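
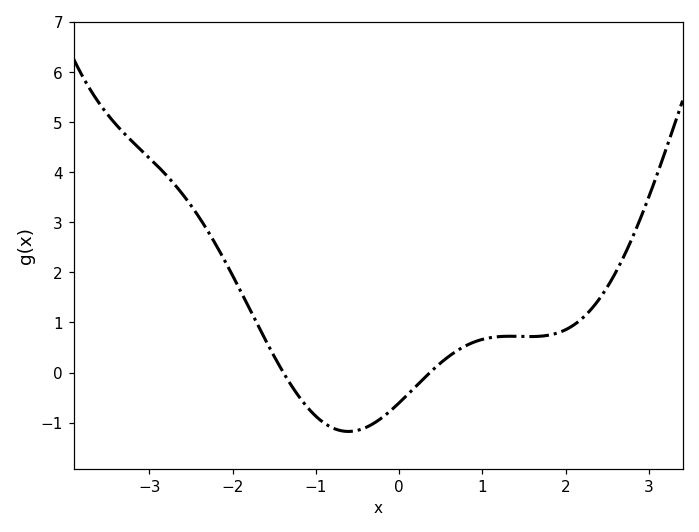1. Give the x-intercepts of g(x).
-1.39, 0.37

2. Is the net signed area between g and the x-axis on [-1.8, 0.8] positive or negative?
negative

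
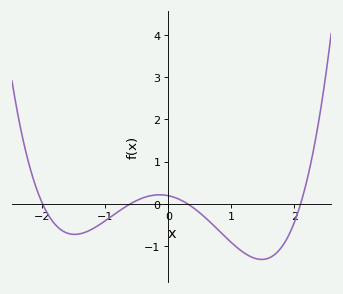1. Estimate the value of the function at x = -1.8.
-0.5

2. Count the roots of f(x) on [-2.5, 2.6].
4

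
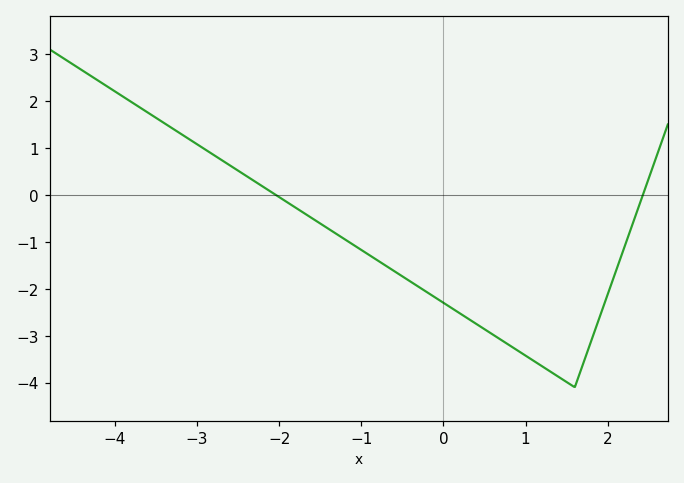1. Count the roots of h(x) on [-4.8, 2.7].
2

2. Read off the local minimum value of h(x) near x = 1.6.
-4.1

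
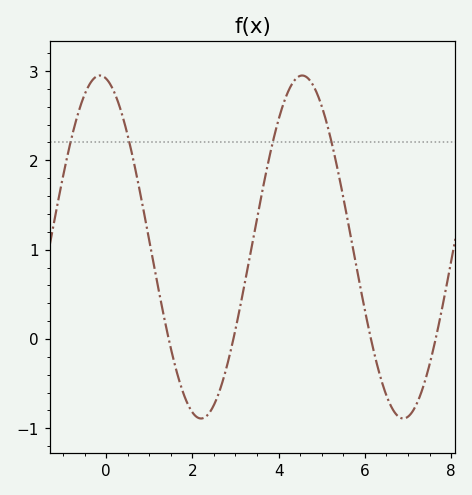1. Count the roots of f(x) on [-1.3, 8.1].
4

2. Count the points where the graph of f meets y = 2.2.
4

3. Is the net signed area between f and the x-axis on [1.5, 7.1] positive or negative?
positive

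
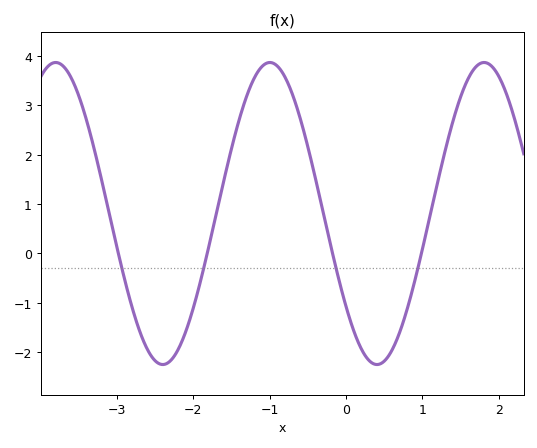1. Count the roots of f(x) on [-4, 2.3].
4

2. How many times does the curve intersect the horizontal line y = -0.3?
4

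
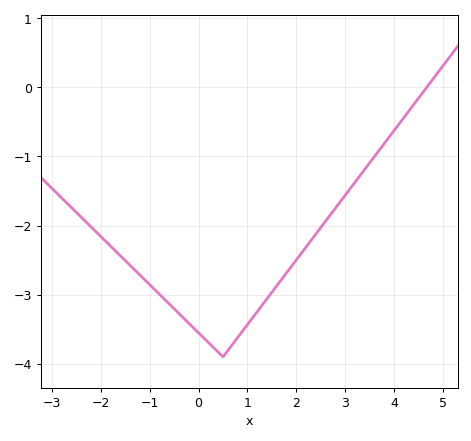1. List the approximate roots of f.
4.66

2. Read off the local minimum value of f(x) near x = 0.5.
-3.9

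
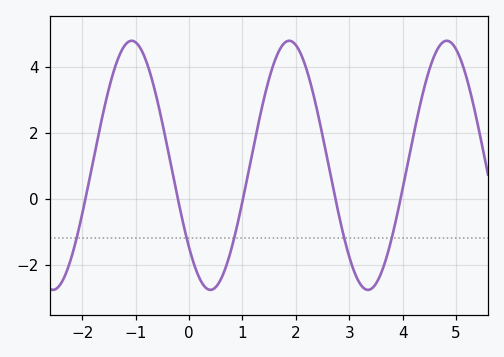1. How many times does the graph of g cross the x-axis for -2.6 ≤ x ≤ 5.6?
5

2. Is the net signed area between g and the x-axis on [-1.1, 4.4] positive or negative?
positive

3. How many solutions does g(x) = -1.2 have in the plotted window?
5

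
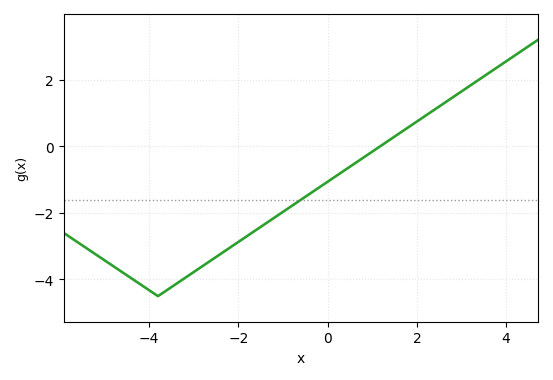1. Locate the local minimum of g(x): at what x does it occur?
-3.8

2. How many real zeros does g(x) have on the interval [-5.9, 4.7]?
1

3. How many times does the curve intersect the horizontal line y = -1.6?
1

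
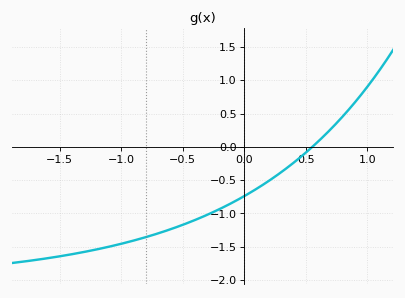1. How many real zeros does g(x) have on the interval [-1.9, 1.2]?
1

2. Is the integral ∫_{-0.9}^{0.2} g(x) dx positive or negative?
negative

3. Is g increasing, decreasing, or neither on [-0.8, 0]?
increasing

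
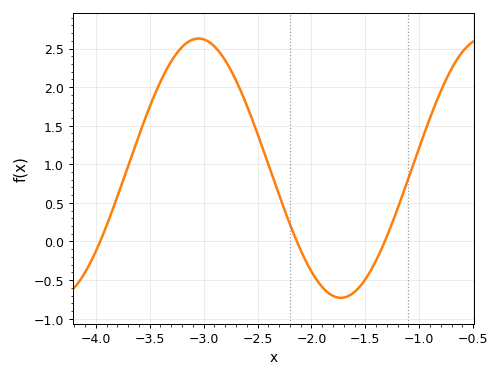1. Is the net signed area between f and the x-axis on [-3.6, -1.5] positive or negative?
positive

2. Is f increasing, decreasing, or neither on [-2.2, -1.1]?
neither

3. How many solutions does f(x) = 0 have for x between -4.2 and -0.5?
3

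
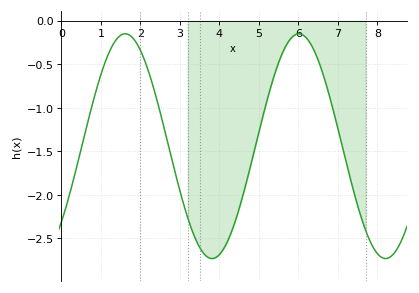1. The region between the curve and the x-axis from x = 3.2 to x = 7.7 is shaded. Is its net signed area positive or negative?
negative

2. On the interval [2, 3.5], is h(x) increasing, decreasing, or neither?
decreasing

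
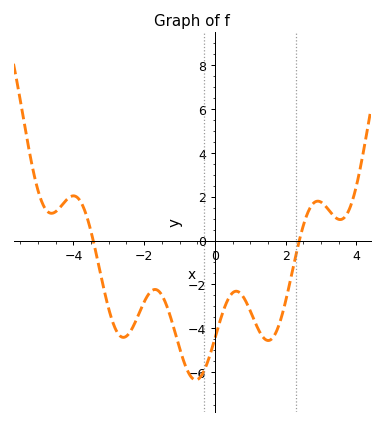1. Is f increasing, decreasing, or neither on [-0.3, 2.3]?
neither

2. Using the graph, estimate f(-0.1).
-5.02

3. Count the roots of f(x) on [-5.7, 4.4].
2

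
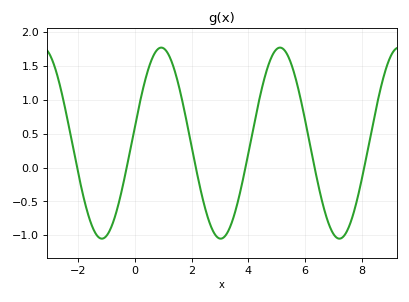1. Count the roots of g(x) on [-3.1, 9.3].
6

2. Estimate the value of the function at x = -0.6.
-0.57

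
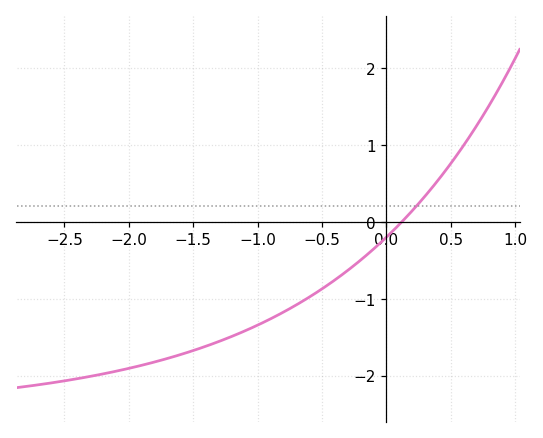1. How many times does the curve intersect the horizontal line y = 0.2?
1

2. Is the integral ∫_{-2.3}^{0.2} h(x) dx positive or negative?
negative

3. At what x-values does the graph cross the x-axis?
0.12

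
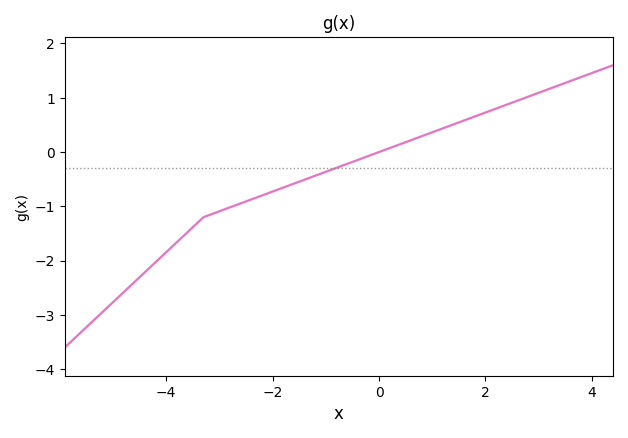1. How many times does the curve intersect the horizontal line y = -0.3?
1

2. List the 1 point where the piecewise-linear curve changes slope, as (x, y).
(-3.3, -1.2)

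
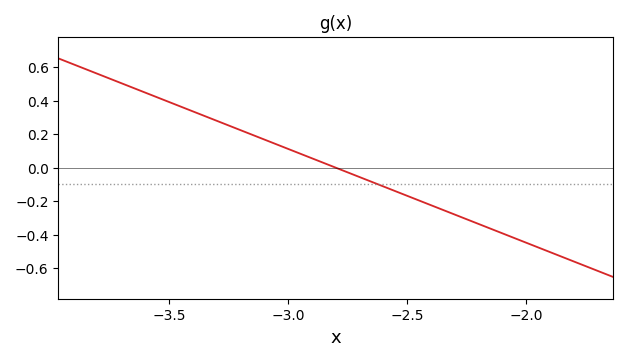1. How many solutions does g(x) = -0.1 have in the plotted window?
1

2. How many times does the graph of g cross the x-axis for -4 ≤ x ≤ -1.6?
1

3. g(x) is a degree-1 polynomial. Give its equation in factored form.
y = -0.56(x + 2.8)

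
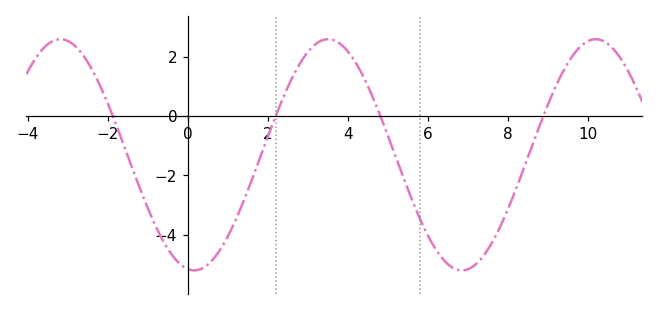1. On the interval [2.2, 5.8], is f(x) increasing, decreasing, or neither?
neither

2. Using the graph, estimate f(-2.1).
0.742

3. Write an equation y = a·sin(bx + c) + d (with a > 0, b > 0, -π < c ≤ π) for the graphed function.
y = 3.9sin(0.94x - 1.72) - 1.31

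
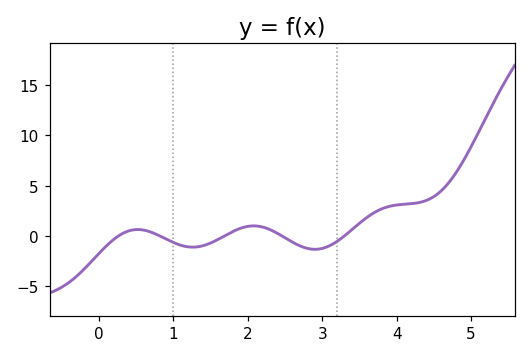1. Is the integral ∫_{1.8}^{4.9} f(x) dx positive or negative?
positive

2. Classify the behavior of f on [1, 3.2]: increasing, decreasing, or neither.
neither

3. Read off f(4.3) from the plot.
3.31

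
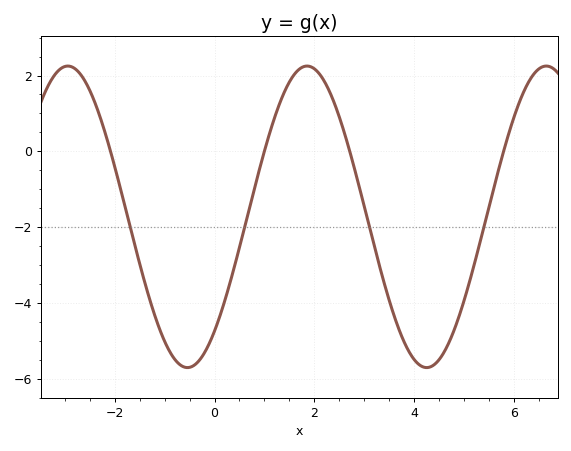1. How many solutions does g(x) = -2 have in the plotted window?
4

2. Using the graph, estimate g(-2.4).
1.29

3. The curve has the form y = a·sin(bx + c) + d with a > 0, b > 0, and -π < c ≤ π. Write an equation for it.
y = 3.98sin(1.31x - 0.86) - 1.73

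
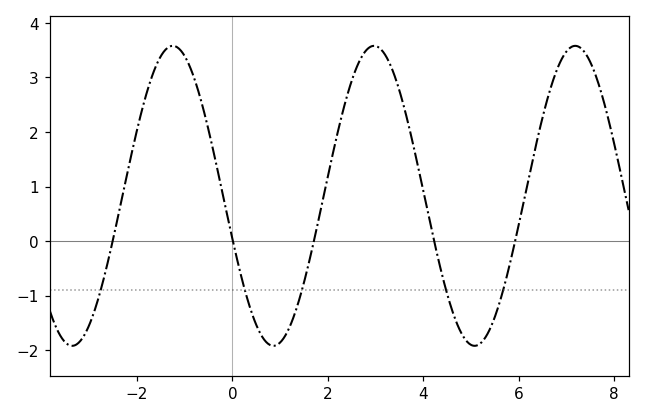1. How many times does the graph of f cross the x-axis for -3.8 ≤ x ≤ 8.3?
5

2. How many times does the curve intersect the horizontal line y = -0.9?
5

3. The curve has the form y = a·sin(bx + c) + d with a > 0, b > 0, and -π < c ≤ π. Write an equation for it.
y = 2.75sin(1.5x - 2.9) + 0.83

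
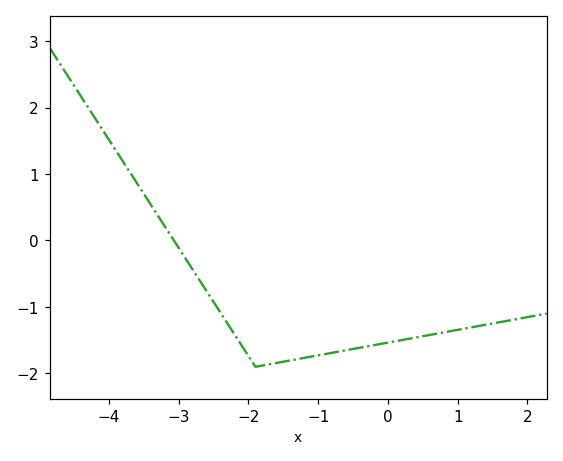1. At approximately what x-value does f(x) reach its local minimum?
-1.9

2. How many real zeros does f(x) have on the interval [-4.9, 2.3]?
1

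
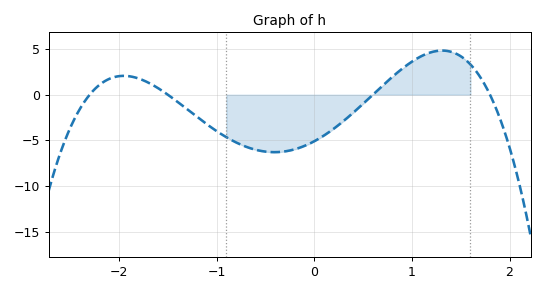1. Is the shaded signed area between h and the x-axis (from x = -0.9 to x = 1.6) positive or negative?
negative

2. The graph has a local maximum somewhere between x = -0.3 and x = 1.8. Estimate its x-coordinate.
1.3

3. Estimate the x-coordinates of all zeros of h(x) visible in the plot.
-2.3, -1.5, 0.6, 1.8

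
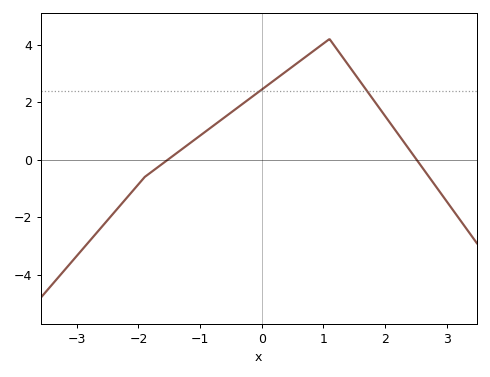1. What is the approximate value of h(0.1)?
2.6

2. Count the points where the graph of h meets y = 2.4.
2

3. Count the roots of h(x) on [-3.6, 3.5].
2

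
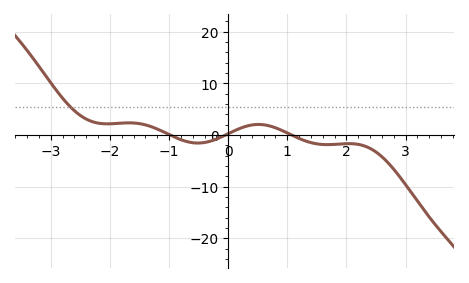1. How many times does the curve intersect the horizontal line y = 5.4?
1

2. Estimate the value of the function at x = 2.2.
-1.82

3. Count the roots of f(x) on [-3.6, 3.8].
3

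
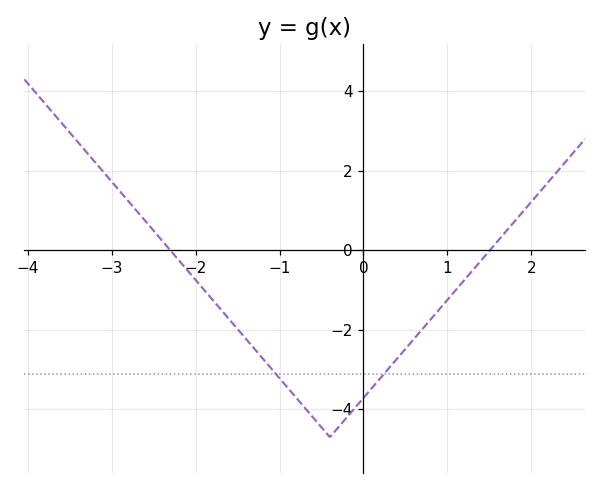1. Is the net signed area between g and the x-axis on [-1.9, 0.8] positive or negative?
negative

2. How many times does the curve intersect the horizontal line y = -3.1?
2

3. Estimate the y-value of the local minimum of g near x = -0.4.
-4.7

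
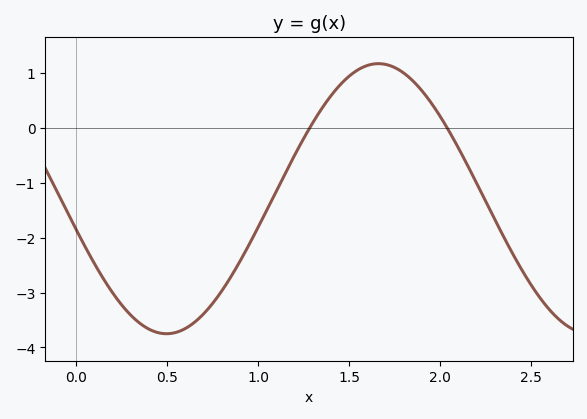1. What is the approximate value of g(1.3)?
0.096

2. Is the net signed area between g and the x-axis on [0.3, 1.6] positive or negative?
negative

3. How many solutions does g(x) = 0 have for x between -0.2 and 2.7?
2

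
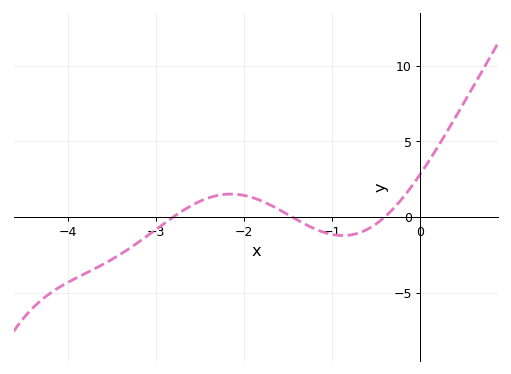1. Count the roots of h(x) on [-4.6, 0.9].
3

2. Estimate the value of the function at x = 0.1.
3.5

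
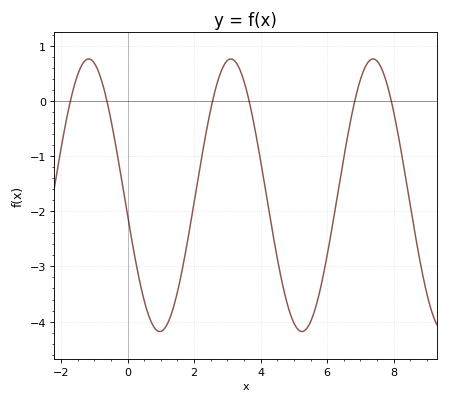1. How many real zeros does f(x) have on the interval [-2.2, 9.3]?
6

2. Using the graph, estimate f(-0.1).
-1.7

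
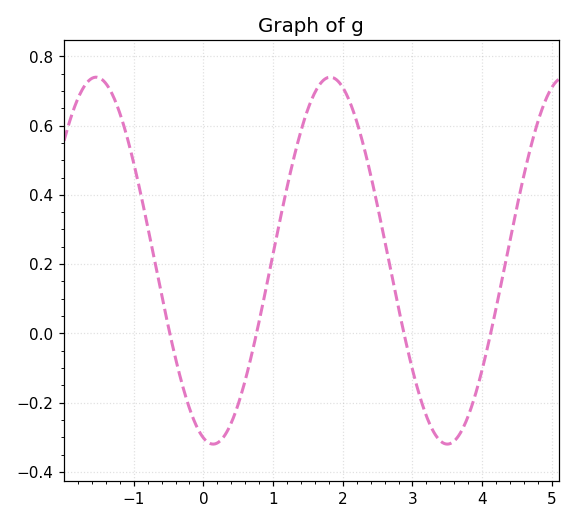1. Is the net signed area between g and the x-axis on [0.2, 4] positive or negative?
positive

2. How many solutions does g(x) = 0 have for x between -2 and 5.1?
4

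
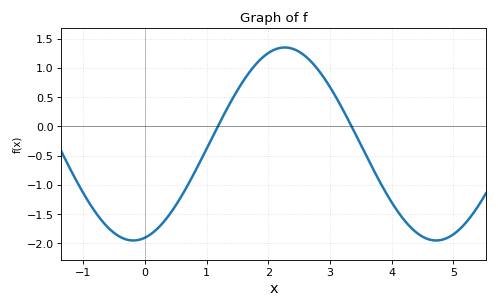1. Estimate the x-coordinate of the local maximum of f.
2.3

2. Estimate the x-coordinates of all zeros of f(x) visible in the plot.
1.2, 3.3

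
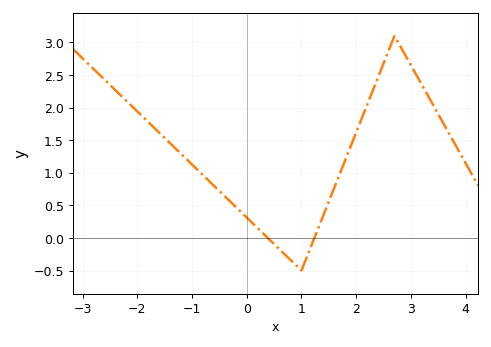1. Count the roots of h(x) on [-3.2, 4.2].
2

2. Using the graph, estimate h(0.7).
-0.25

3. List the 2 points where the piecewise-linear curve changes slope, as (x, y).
(1, -0.5); (2.7, 3.1)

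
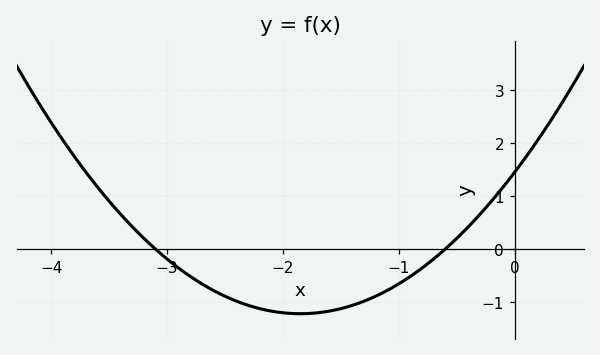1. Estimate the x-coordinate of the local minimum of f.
-1.85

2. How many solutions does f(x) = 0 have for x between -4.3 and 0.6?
2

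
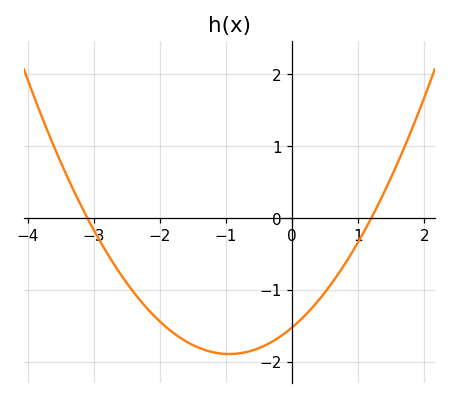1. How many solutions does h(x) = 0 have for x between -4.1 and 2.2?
2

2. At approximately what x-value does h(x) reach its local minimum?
-0.95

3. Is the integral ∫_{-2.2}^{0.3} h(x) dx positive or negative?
negative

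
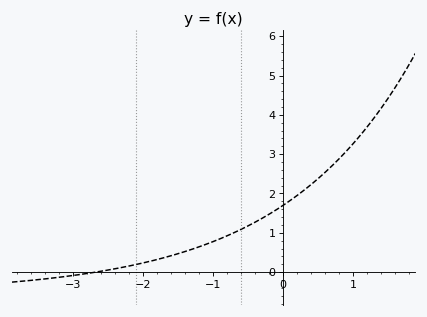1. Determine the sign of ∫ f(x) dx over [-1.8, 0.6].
positive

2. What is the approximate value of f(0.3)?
2.1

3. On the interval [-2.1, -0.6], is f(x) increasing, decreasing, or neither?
increasing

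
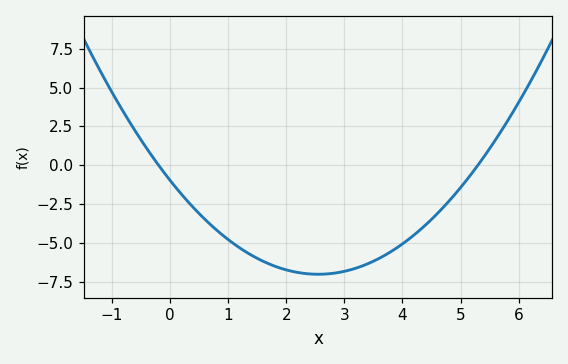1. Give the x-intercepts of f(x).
-0.2, 5.2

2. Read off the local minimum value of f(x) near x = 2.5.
-7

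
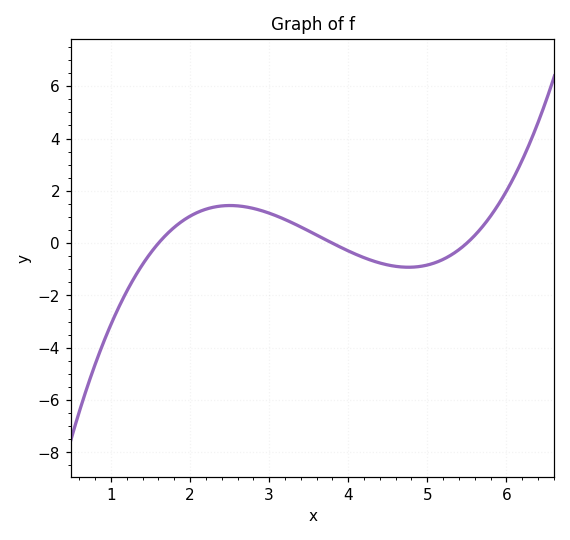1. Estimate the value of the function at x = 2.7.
1.4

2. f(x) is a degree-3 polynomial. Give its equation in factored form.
y = 0.41(x - 1.6)(x - 3.8)(x - 5.5)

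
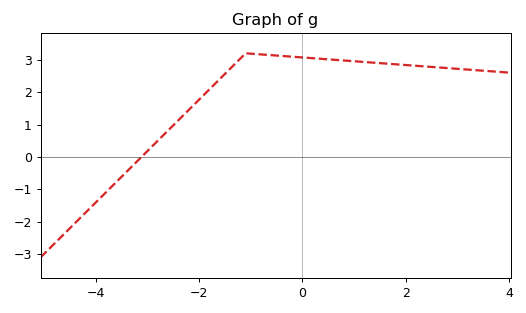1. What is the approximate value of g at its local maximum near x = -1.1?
3.2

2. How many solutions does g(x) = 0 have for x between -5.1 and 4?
1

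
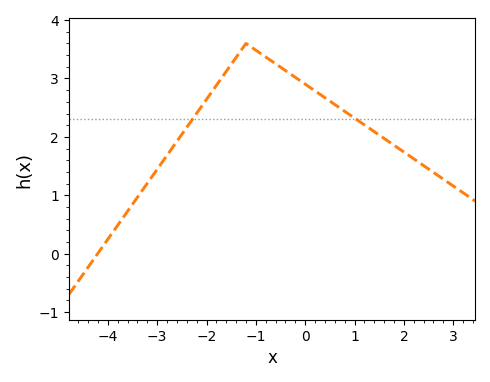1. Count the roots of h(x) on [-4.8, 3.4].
1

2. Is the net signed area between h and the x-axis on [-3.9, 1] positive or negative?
positive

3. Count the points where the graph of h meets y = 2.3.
2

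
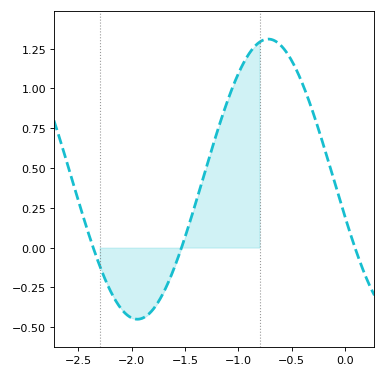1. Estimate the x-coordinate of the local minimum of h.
-1.95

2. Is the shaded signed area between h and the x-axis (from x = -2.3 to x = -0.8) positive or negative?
positive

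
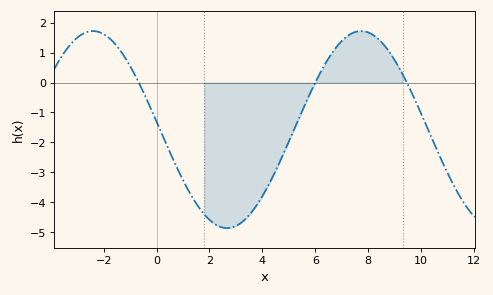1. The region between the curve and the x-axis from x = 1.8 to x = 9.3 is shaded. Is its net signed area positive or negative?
negative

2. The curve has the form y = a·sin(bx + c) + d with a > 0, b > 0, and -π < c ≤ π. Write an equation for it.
y = 3.29sin(0.62x + 3.1) - 1.57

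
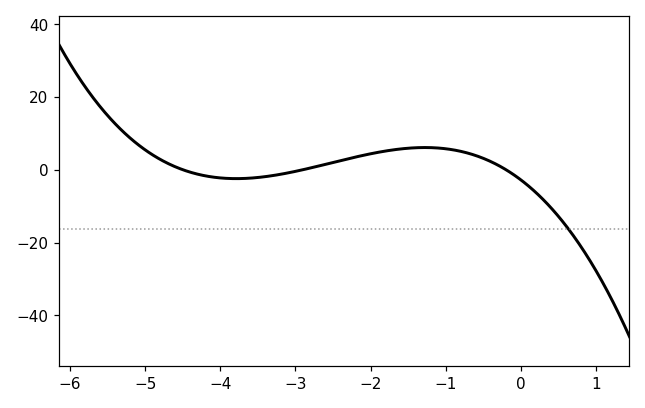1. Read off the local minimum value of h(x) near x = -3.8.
-2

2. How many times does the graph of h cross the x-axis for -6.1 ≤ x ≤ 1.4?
3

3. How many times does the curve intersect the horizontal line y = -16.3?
1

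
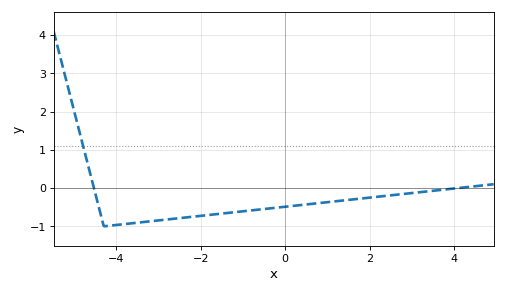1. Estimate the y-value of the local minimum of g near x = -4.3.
-1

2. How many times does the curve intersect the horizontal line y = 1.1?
1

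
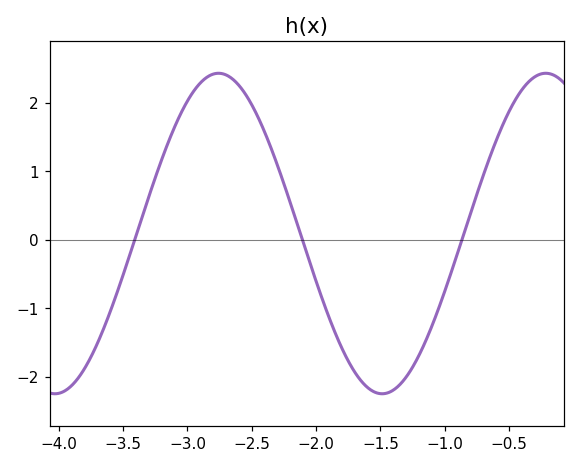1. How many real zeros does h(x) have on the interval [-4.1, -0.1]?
3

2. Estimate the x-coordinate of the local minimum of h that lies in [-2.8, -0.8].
-1.49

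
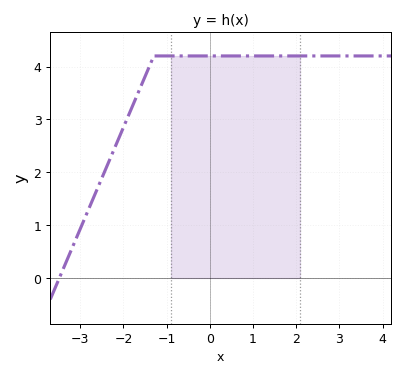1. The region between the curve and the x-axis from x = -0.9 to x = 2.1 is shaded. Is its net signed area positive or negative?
positive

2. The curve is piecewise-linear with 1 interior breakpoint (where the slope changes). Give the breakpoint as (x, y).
(-1.3, 4.2)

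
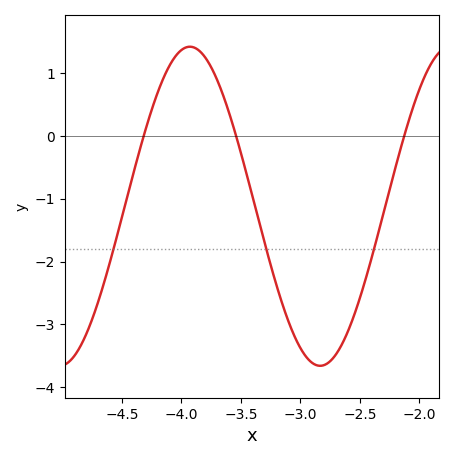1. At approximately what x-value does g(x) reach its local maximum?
-3.93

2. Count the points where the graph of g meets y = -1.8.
3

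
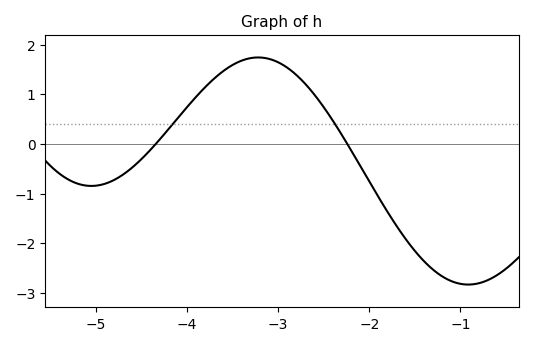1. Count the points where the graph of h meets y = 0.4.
2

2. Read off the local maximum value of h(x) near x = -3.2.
1.74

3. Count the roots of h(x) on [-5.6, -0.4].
2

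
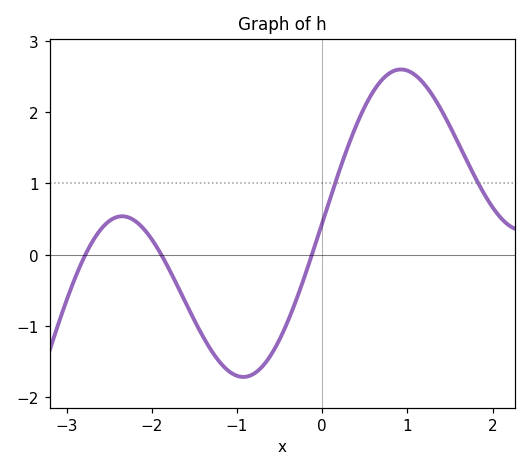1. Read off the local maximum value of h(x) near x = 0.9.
2.6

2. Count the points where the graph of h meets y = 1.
2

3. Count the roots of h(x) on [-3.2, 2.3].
3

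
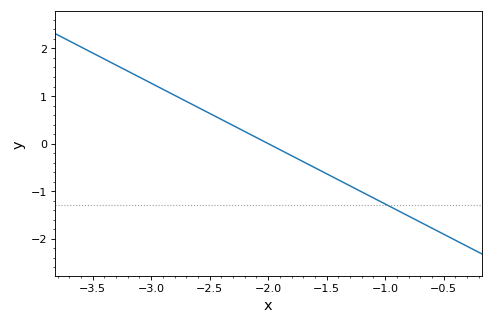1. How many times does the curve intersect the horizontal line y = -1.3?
1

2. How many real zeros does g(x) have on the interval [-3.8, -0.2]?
1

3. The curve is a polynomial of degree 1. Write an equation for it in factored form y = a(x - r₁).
y = -1.27(x + 2)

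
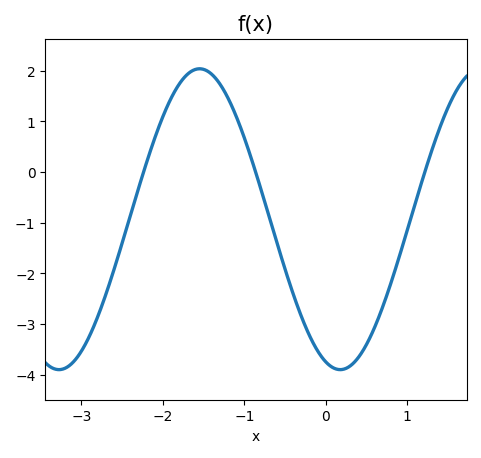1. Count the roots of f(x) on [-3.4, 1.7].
3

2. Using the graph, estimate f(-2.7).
-2.4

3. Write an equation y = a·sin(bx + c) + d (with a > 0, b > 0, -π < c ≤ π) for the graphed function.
y = 2.97sin(1.8x - 1.9) - 0.93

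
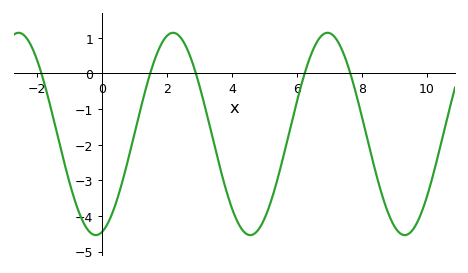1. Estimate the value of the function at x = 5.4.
-3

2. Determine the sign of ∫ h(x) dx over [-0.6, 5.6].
negative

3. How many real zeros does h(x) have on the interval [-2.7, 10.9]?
5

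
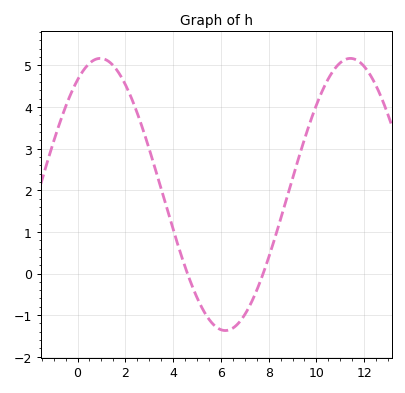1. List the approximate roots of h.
4.6, 7.8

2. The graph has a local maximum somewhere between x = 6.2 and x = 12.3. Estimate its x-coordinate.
11.4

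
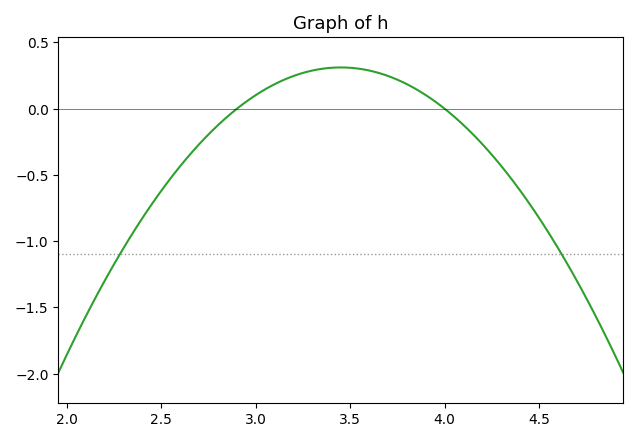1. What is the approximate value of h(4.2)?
-0.268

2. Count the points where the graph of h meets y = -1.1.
2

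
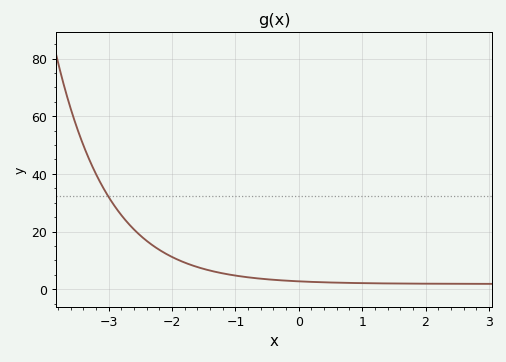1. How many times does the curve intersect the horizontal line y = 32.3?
1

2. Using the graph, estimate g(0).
2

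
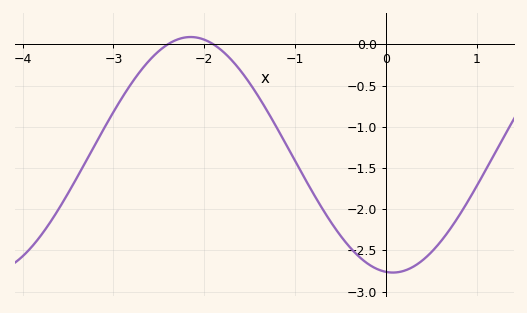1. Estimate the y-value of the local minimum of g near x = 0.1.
-2.77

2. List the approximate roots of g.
-2.4, -1.9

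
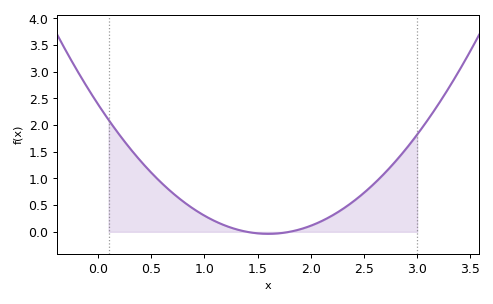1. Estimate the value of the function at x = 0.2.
1.8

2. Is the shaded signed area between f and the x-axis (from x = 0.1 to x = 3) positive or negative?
positive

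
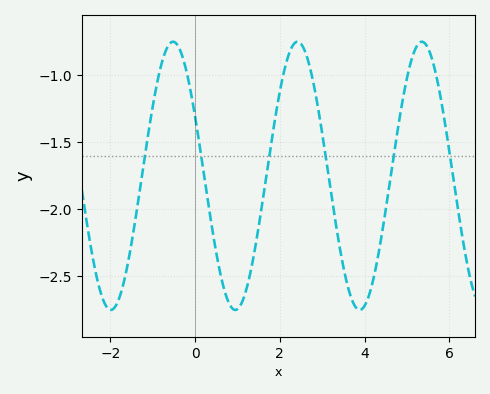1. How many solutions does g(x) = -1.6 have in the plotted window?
6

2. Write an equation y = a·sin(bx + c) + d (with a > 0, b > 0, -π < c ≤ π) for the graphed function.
y = 1sin(2.1x + 2.7) - 1.75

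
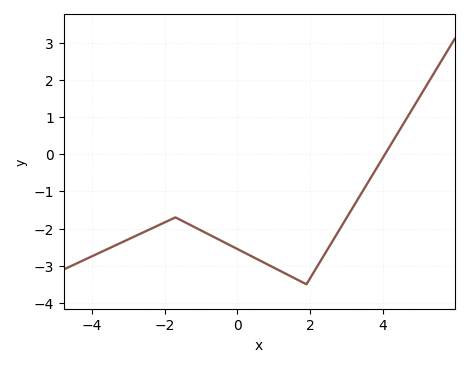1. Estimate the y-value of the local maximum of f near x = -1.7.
-1.7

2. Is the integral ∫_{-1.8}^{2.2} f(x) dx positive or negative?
negative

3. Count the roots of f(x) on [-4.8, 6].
1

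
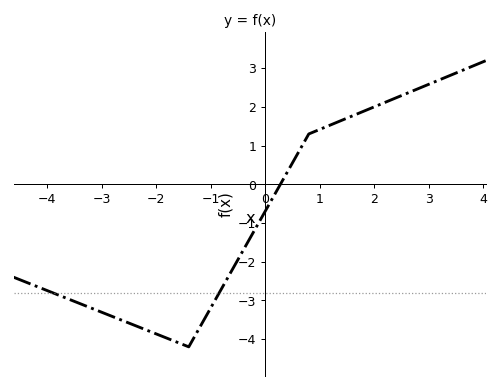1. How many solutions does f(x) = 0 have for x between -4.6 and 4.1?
1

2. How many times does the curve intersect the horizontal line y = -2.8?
2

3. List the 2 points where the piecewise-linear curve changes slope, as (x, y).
(-1.4, -4.2); (0.8, 1.3)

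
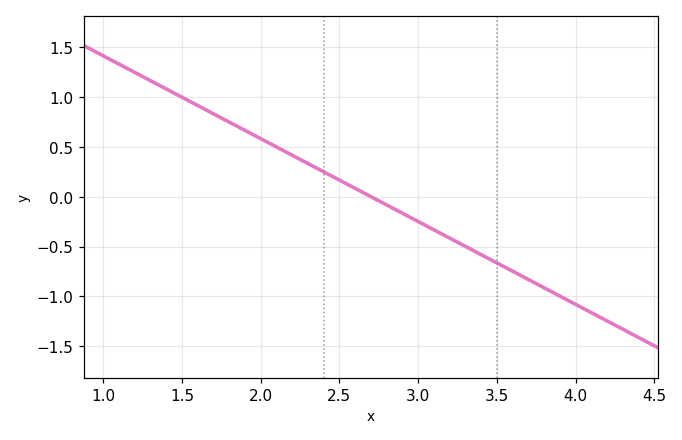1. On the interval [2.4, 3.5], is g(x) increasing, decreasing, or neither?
decreasing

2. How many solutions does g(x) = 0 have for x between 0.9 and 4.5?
1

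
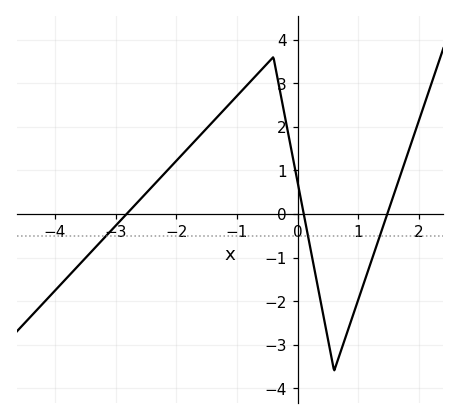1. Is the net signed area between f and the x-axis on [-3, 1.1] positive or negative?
positive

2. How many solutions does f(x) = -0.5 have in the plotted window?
3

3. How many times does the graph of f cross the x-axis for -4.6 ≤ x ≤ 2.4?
3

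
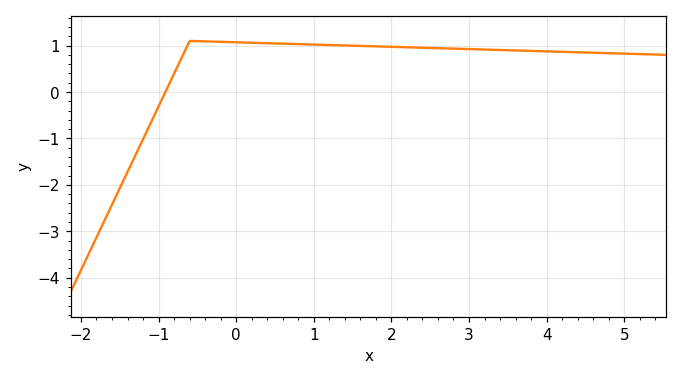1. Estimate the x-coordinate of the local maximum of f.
-0.6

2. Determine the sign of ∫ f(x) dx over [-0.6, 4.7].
positive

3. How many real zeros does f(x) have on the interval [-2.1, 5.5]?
1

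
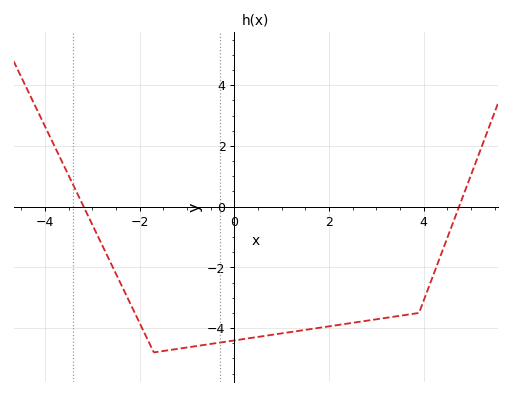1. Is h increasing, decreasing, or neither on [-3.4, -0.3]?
neither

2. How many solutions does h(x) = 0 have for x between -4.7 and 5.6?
2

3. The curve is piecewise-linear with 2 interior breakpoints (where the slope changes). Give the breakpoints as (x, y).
(-1.7, -4.8); (3.9, -3.5)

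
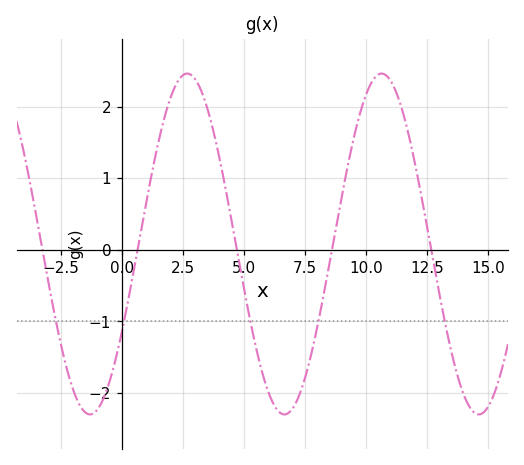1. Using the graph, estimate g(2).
2.1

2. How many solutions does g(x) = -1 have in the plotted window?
5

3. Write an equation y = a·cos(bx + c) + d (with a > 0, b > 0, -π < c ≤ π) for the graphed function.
y = 2.38cos(0.79x - 2.1) + 0.08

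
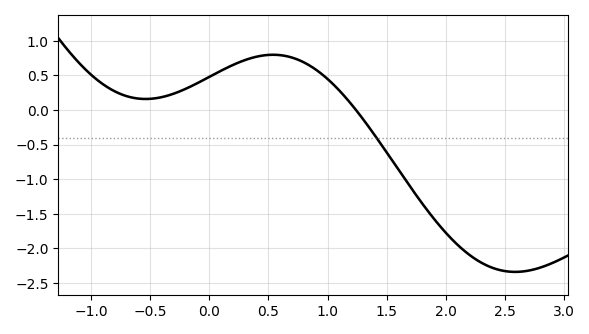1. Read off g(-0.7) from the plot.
0.2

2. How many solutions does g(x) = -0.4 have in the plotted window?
1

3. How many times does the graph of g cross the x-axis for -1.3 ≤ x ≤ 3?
1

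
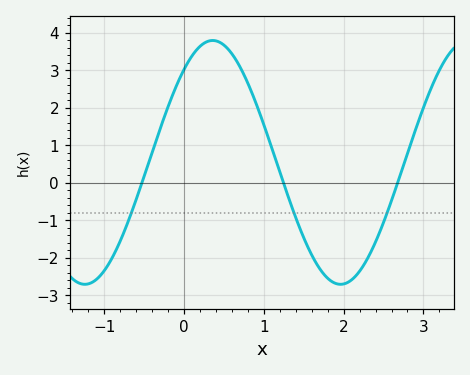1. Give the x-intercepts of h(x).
-0.529, 1.24, 2.68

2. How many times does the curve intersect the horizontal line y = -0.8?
3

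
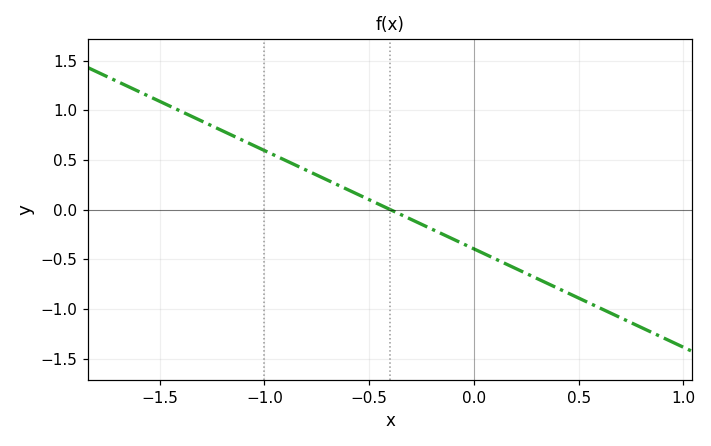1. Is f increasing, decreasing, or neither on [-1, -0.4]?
decreasing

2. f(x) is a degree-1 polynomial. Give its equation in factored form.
y = -0.99(x + 0.4)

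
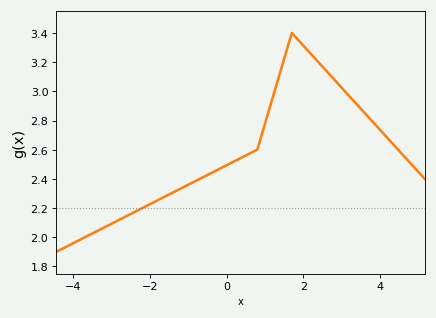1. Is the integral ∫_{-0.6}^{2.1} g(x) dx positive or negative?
positive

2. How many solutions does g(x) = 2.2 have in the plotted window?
1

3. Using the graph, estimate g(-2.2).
2.2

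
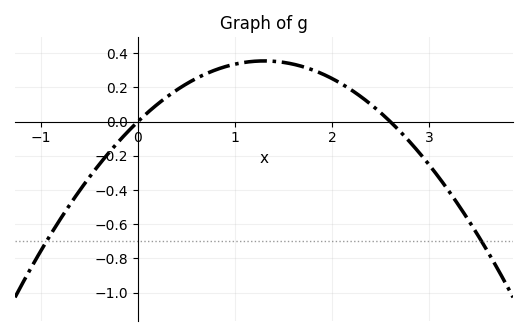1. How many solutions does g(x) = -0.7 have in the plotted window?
2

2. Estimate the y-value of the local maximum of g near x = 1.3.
0.355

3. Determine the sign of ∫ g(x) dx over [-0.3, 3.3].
positive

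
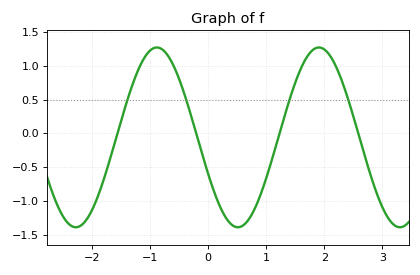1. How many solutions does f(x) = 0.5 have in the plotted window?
4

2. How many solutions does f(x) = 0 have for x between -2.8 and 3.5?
4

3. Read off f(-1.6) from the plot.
-0.1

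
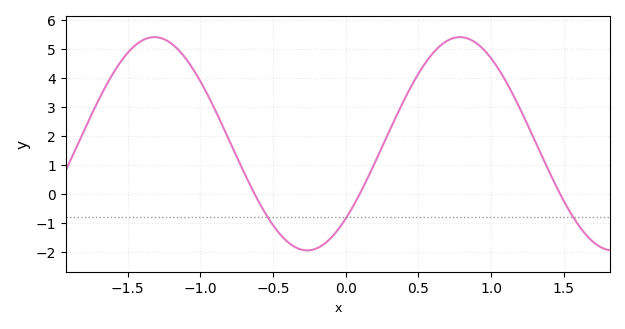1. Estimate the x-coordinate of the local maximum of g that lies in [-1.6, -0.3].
-1.3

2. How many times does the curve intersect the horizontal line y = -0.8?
3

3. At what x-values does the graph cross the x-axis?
-0.65, 0.1, 1.5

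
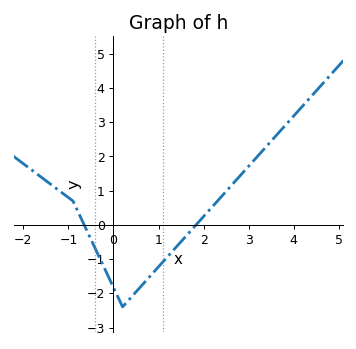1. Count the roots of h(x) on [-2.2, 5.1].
2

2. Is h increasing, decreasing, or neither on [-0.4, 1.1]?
neither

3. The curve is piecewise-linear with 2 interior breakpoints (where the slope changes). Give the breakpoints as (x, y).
(-0.9, 0.7); (0.2, -2.4)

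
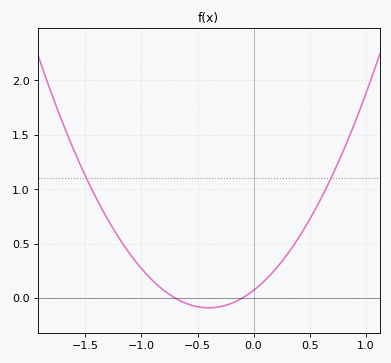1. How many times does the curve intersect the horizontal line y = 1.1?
2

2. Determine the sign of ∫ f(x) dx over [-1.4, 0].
positive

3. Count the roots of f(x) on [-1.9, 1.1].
2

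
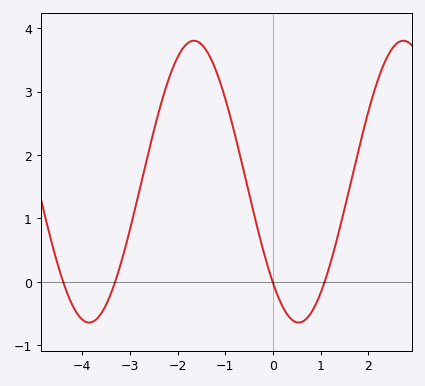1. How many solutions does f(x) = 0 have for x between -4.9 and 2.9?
4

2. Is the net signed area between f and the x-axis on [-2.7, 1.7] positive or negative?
positive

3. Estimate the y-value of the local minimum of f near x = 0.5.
-0.64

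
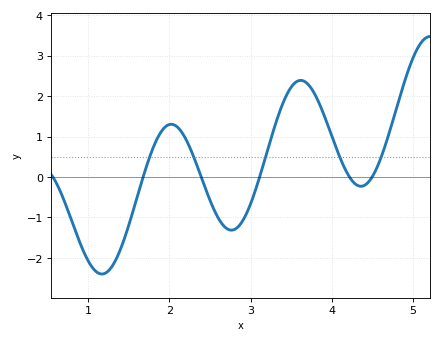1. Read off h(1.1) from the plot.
-2.3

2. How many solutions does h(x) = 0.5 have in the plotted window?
5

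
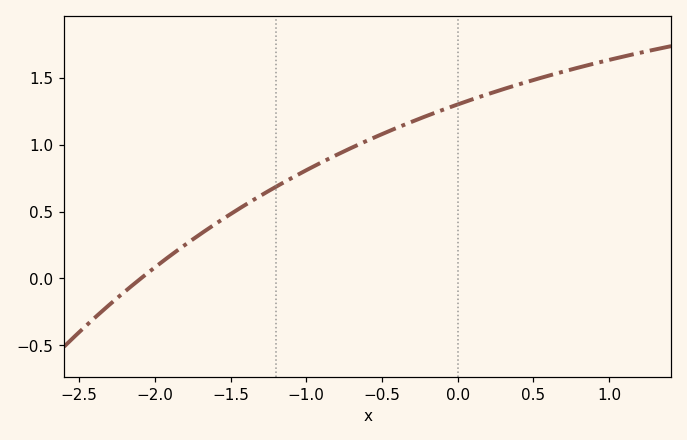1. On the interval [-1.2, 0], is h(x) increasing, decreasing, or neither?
increasing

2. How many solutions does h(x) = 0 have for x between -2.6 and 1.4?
1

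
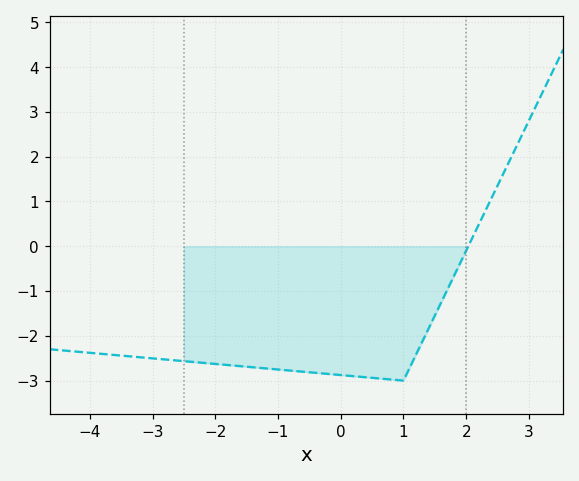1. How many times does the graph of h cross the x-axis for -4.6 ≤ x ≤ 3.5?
1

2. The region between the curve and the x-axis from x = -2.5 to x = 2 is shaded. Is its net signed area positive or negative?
negative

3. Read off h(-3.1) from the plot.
-2.5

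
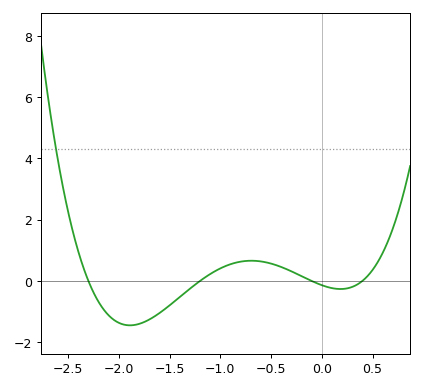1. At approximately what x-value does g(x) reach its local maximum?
-0.693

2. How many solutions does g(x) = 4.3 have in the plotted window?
1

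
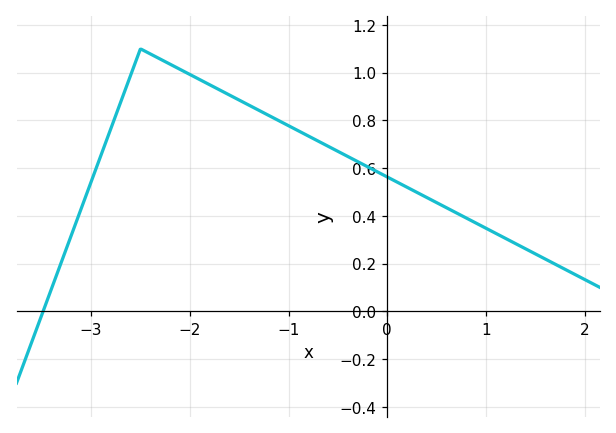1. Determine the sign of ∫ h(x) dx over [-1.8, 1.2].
positive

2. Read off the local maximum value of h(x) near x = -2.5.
1.1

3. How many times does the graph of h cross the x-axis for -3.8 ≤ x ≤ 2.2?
1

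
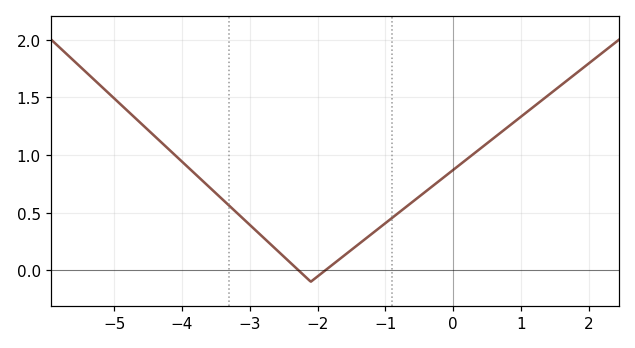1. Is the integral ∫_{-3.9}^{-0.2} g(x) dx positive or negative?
positive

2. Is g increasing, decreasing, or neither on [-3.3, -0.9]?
neither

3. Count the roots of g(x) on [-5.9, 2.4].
2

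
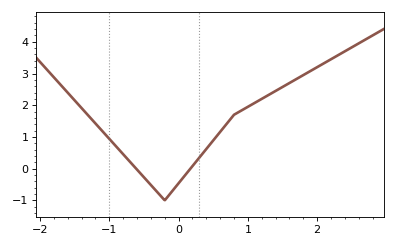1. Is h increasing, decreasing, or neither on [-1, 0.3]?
neither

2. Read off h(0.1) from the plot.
-0.2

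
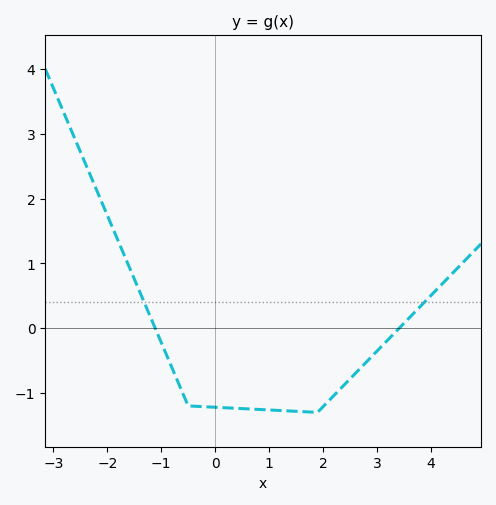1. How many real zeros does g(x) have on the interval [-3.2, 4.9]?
2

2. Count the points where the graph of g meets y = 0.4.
2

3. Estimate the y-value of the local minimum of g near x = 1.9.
-1.3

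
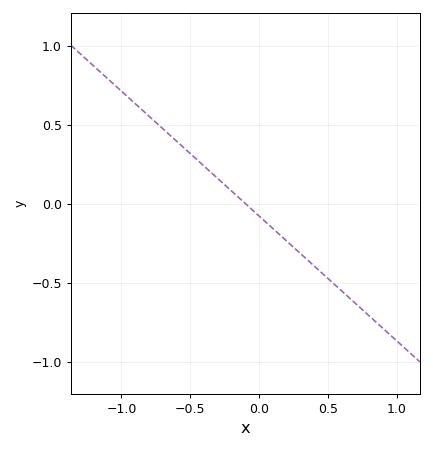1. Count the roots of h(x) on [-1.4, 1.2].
1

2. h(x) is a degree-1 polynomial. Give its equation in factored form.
y = -0.79(x + 0.1)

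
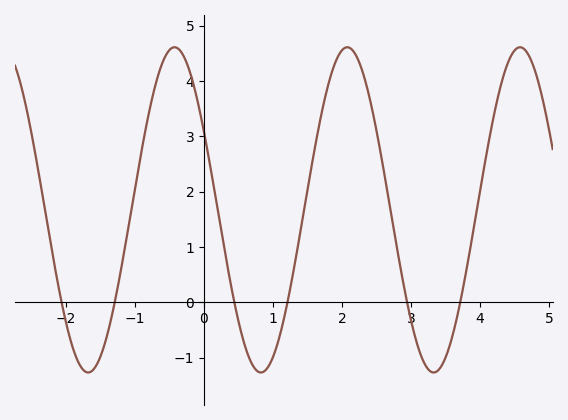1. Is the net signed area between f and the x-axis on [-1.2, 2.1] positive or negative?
positive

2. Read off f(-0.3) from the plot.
4.46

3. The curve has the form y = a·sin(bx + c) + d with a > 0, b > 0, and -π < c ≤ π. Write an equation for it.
y = 2.94sin(2.51x + 2.64) + 1.67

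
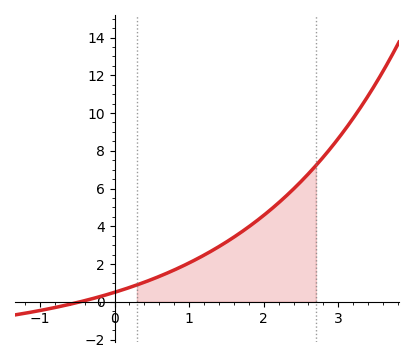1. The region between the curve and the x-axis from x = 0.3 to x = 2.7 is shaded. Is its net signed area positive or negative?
positive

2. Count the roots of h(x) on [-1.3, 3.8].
1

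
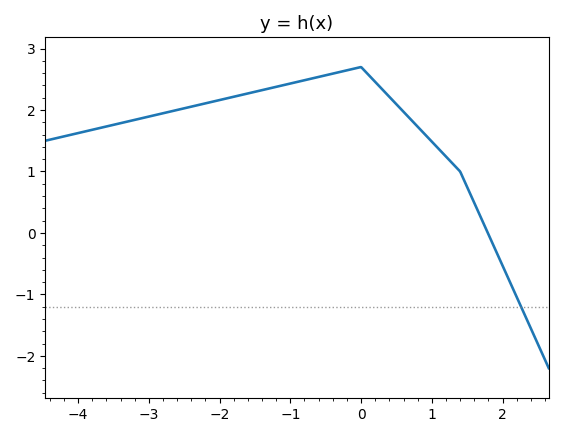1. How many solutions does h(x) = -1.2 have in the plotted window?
1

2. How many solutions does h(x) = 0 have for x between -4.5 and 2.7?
1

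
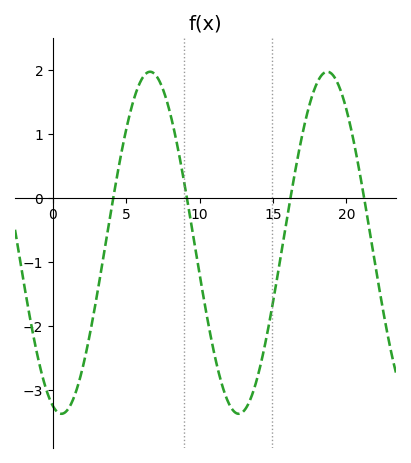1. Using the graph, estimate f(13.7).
-2.99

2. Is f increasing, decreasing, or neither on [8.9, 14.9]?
neither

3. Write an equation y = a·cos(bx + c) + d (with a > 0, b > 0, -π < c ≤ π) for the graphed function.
y = 2.67cos(0.52x + 2.84) - 0.7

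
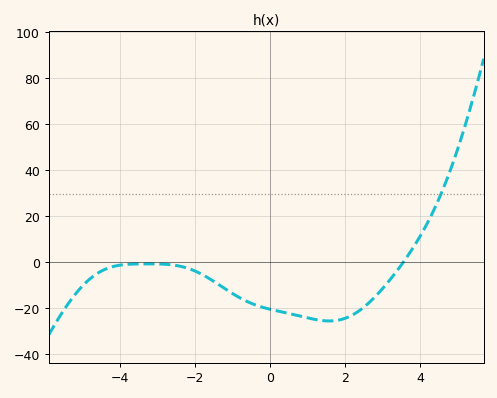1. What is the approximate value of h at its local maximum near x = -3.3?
0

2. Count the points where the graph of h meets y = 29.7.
1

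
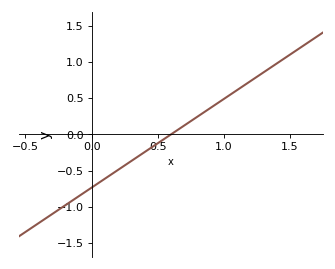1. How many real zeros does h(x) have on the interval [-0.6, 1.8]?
1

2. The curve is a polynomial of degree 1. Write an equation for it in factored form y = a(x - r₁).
y = 1.22(x - 0.6)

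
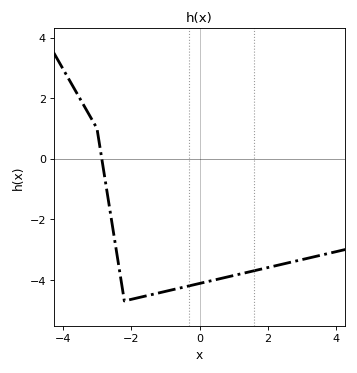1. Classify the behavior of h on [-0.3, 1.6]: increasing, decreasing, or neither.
increasing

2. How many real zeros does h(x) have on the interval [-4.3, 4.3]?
1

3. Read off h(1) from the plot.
-3.86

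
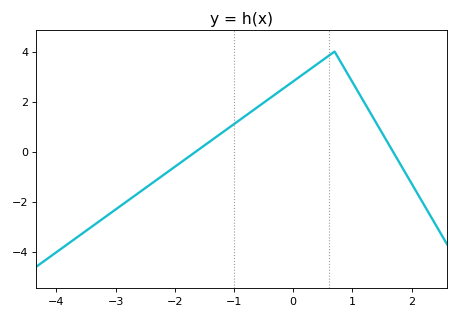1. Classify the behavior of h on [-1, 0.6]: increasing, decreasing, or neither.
increasing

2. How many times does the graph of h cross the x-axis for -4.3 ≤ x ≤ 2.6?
2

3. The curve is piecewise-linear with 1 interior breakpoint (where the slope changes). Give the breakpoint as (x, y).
(0.7, 4)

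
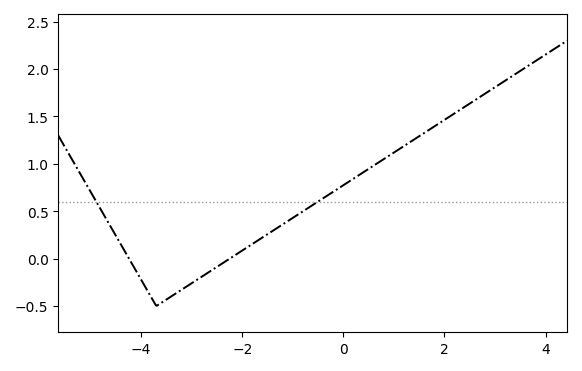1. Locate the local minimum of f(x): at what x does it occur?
-3.7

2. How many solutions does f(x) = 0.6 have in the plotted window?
2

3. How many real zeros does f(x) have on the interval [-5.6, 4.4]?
2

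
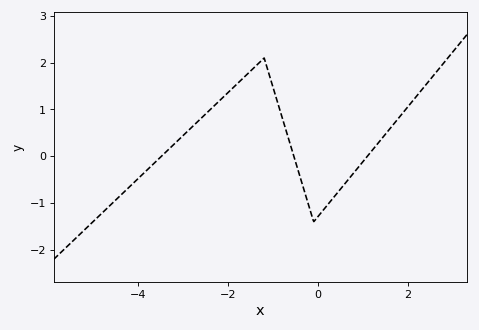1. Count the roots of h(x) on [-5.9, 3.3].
3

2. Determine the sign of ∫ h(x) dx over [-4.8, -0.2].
positive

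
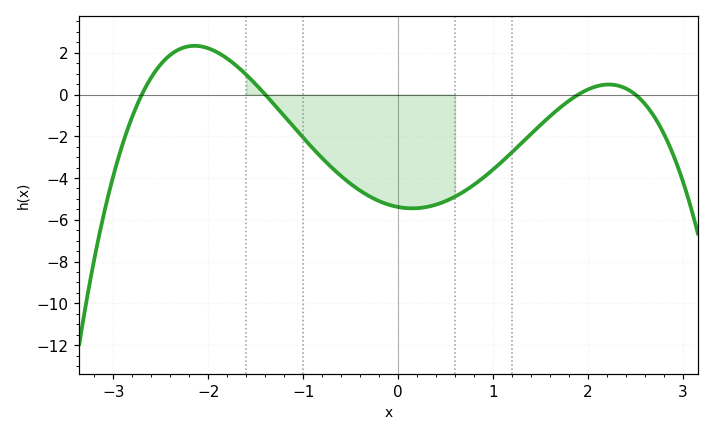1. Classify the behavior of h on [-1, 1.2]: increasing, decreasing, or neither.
neither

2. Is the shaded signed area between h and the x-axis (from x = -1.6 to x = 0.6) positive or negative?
negative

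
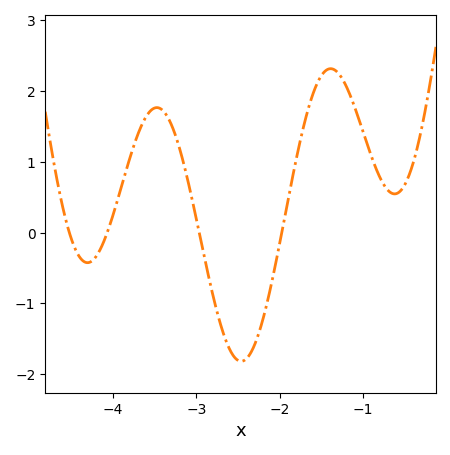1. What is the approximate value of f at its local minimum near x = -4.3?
-0.4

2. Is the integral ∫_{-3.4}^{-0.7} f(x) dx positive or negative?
positive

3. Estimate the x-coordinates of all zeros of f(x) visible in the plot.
-4.5, -4.1, -3, -2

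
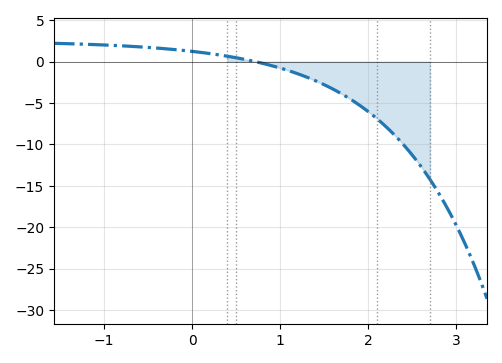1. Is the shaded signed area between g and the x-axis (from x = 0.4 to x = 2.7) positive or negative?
negative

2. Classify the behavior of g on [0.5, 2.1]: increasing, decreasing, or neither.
decreasing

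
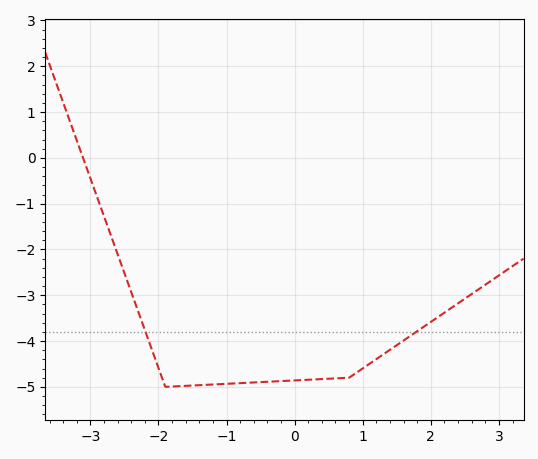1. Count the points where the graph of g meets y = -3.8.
2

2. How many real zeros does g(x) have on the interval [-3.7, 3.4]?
1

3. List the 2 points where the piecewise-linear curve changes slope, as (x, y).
(-1.9, -5); (0.8, -4.8)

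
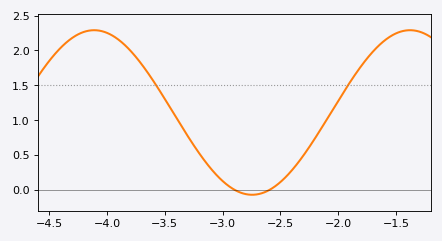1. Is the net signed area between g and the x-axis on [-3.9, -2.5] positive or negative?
positive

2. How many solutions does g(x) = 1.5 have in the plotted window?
2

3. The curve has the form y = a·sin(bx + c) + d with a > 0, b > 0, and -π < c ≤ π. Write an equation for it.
y = 1.18sin(2.3x - 1.54) + 1.11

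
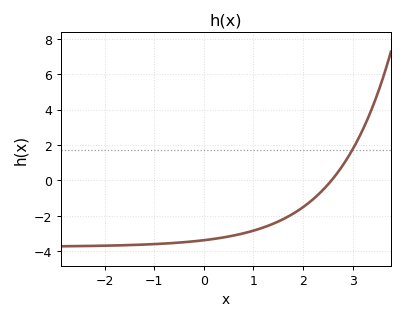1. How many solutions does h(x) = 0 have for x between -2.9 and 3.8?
1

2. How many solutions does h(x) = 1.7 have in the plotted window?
1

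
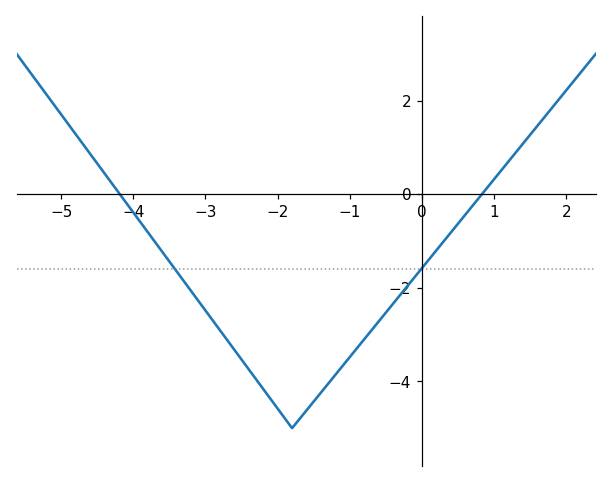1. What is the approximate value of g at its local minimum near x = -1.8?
-5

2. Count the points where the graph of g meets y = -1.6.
2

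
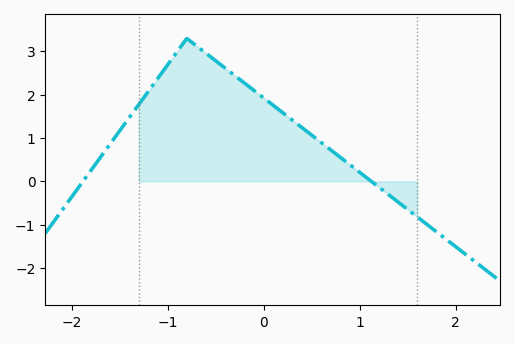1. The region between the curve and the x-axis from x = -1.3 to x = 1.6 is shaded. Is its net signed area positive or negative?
positive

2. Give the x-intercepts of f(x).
-1.88, 1.12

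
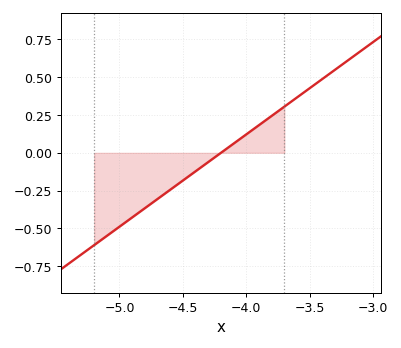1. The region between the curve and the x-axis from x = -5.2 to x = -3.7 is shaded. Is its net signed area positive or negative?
negative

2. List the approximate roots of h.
-4.2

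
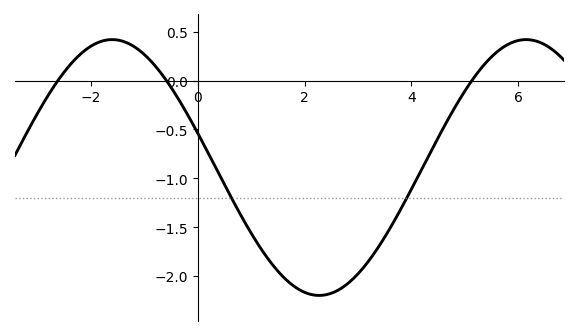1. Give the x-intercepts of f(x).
-2.62, -0.59, 5.13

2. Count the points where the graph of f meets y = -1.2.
2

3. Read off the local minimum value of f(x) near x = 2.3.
-2.2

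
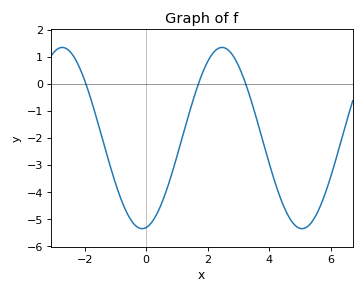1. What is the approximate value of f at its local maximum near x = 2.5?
1.3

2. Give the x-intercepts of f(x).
-2, 1.6, 3.2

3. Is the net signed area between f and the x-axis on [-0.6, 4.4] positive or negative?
negative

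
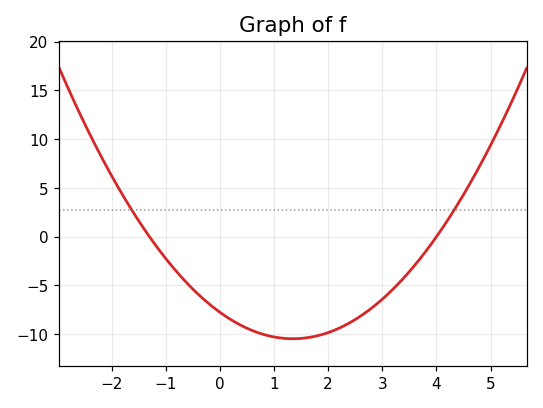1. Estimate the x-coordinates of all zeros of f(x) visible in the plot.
-1.4, 4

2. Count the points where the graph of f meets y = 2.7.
2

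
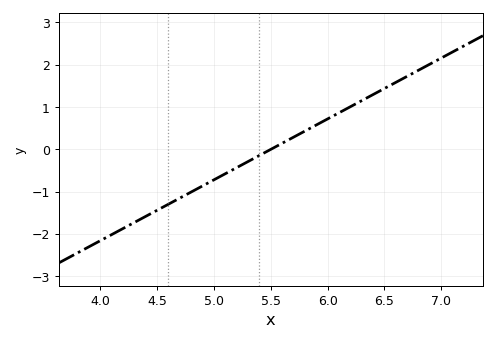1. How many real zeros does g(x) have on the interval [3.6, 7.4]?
1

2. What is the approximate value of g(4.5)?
-1.4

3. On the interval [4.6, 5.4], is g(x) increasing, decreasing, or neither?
increasing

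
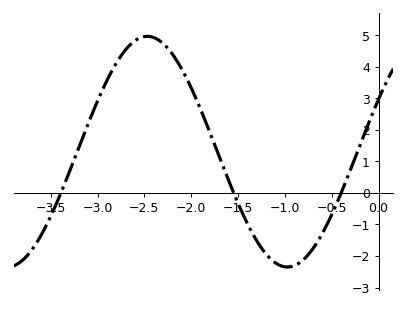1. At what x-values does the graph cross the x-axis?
-3.4, -1.5, -0.4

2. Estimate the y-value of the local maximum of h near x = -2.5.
5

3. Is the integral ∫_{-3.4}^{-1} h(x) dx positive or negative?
positive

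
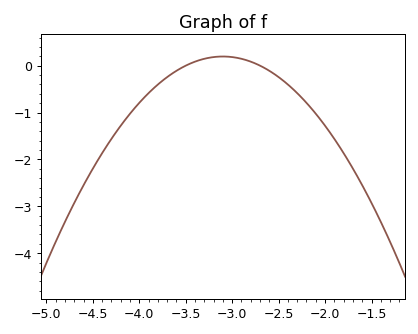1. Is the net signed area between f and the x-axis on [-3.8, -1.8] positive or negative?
negative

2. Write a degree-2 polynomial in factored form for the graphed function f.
y = -1.22(x + 3.5)(x + 2.7)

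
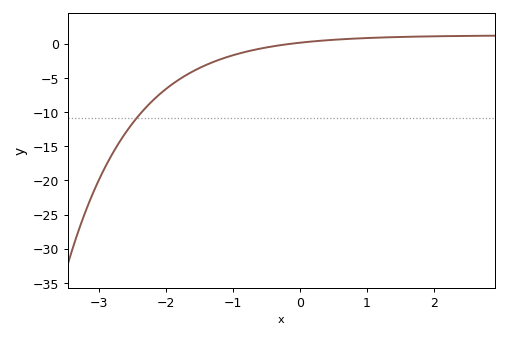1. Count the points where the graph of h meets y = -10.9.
1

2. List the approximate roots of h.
-0.122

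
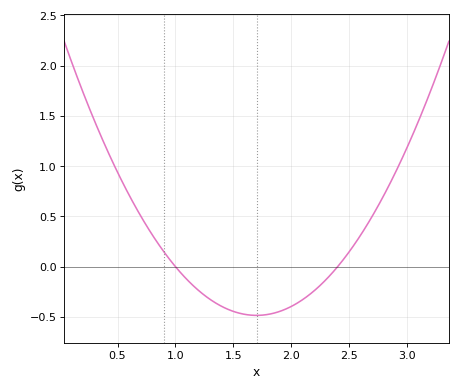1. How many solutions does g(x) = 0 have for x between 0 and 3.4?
2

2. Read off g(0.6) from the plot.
0.713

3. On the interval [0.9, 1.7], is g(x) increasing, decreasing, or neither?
decreasing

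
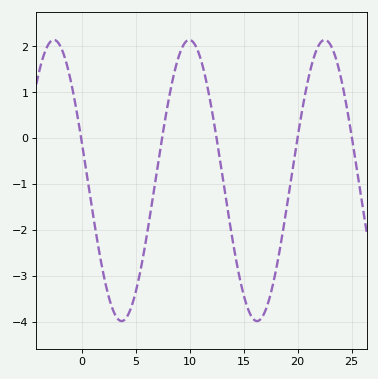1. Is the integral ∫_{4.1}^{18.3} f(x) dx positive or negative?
negative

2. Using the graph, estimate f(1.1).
-1.8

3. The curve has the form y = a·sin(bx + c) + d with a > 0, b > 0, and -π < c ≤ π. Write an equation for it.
y = 3.06sin(0.5x + 2.9) - 0.92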